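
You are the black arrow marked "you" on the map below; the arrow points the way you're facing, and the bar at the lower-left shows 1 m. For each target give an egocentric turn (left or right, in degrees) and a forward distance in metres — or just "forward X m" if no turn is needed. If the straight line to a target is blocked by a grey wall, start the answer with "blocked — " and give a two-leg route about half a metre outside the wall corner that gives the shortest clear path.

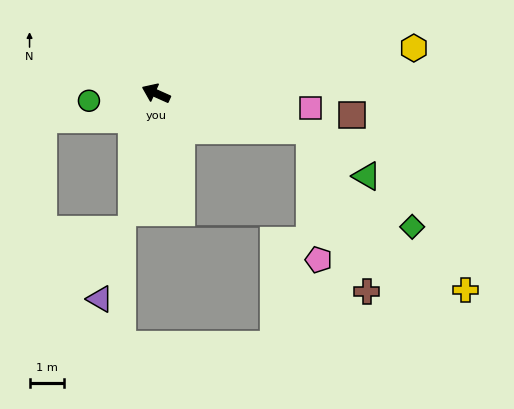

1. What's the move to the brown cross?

blocked — turn right 169°, forward 4.6 m, then turn right 58°, forward 5.0 m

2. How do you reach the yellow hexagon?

turn right 146°, forward 7.7 m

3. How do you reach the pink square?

turn right 161°, forward 4.5 m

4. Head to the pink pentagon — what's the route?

blocked — turn right 169°, forward 4.6 m, then turn right 73°, forward 3.8 m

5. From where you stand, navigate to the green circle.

turn left 30°, forward 2.0 m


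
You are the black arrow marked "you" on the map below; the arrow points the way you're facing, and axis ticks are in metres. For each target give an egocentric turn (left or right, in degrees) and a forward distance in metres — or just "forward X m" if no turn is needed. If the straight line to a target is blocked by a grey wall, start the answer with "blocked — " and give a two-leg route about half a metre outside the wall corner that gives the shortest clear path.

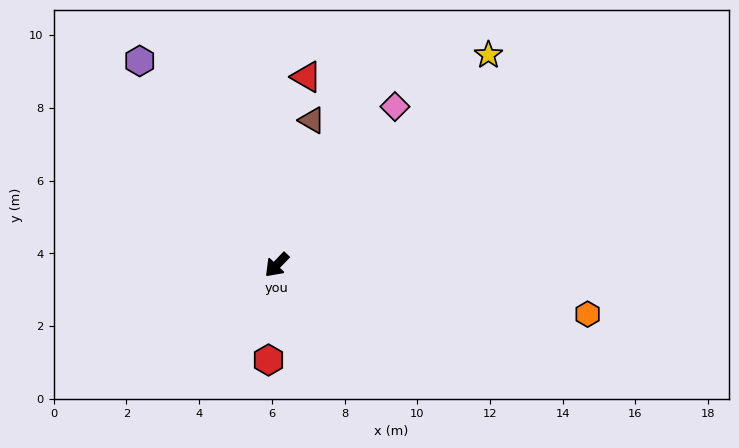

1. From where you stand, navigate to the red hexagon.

turn left 39°, forward 2.6 m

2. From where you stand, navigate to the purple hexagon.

turn right 102°, forward 6.8 m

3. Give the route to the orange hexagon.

turn left 125°, forward 8.7 m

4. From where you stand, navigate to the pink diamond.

turn right 173°, forward 5.4 m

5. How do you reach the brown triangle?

turn right 150°, forward 4.1 m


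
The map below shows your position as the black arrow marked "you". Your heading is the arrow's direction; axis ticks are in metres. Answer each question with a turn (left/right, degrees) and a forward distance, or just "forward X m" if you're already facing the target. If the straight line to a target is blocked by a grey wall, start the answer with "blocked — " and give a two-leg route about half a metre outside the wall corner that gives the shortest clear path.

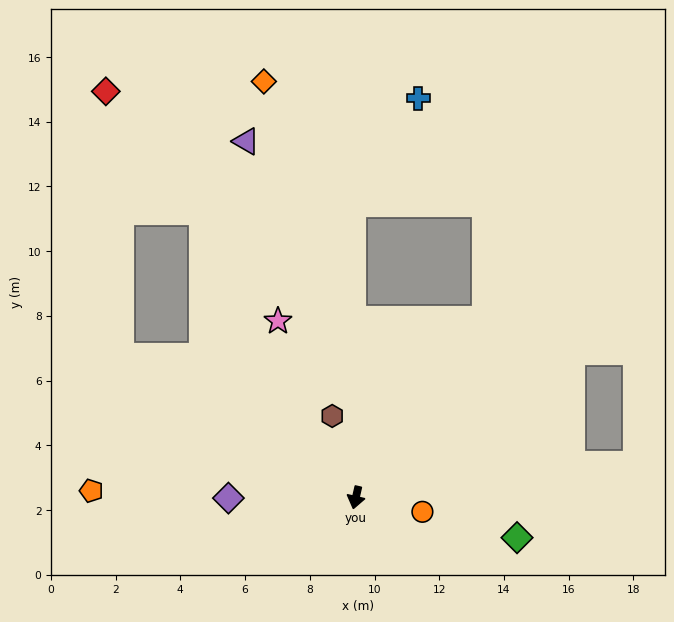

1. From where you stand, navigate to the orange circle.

turn left 91°, forward 2.1 m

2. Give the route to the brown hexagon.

turn right 151°, forward 2.6 m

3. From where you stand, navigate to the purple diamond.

turn right 77°, forward 3.9 m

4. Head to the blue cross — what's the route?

blocked — turn right 167°, forward 9.1 m, then turn right 32°, forward 3.8 m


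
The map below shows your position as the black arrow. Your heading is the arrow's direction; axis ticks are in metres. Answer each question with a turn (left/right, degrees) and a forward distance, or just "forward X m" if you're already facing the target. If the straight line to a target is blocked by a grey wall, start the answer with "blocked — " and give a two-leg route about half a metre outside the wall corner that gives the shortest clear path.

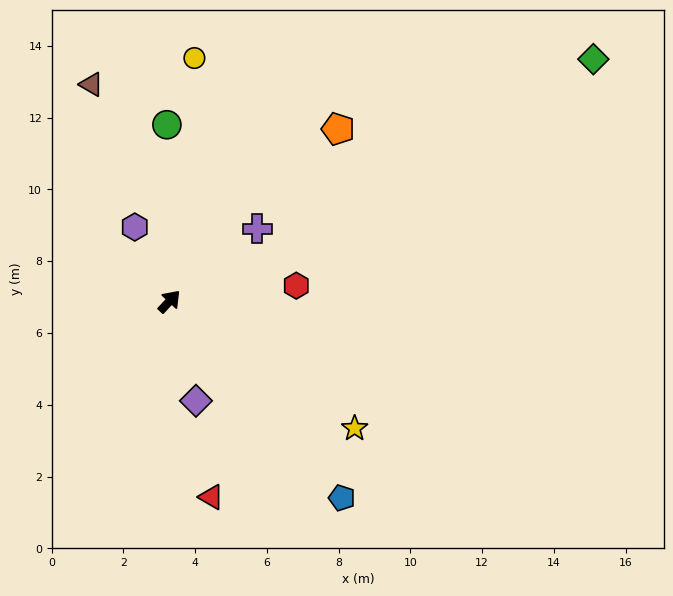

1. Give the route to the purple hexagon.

turn left 68°, forward 2.3 m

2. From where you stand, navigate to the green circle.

turn left 44°, forward 4.9 m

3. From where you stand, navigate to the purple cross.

turn right 7°, forward 3.2 m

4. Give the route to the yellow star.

turn right 81°, forward 6.3 m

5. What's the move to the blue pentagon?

turn right 96°, forward 7.3 m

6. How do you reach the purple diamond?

turn right 122°, forward 2.9 m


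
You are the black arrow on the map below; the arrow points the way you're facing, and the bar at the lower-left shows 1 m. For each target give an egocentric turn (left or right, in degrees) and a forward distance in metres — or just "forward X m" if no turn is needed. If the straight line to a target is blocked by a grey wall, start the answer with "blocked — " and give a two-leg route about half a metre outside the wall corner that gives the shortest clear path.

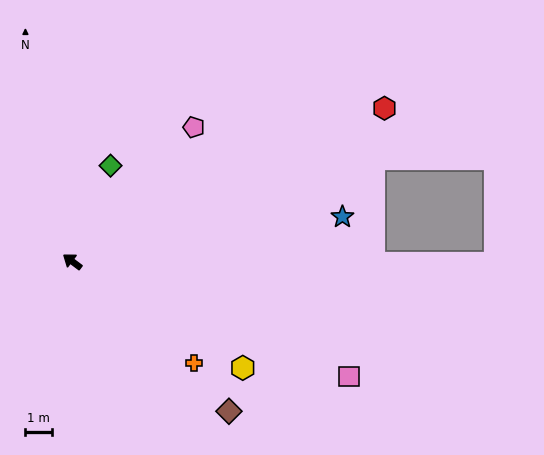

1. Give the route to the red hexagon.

turn right 117°, forward 13.1 m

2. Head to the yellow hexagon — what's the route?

turn right 175°, forward 7.6 m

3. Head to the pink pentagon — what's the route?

turn right 95°, forward 6.8 m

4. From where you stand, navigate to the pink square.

turn right 166°, forward 11.3 m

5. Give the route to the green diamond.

turn right 75°, forward 3.9 m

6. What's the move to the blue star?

turn right 134°, forward 10.3 m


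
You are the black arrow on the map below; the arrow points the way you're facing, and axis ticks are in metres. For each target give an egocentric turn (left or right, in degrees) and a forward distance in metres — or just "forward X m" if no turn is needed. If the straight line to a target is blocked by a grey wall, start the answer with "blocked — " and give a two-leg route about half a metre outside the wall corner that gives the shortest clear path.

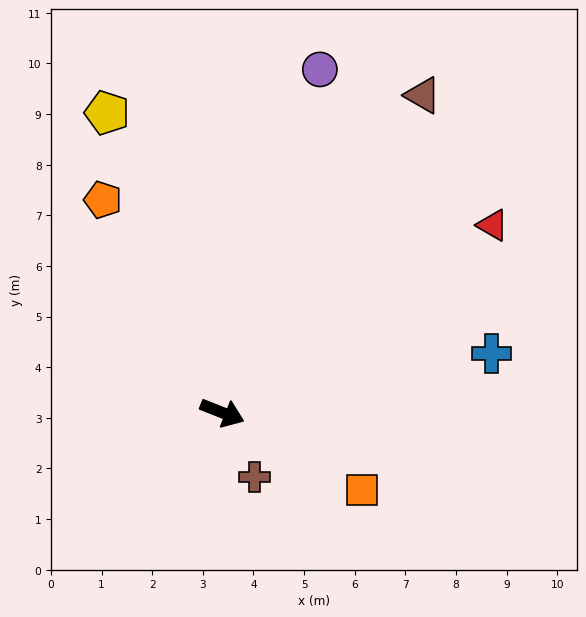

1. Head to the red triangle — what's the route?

turn left 56°, forward 6.5 m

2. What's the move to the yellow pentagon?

turn left 133°, forward 6.3 m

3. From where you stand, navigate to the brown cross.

turn right 42°, forward 1.4 m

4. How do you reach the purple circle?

turn left 96°, forward 7.0 m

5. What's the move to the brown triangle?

turn left 79°, forward 7.4 m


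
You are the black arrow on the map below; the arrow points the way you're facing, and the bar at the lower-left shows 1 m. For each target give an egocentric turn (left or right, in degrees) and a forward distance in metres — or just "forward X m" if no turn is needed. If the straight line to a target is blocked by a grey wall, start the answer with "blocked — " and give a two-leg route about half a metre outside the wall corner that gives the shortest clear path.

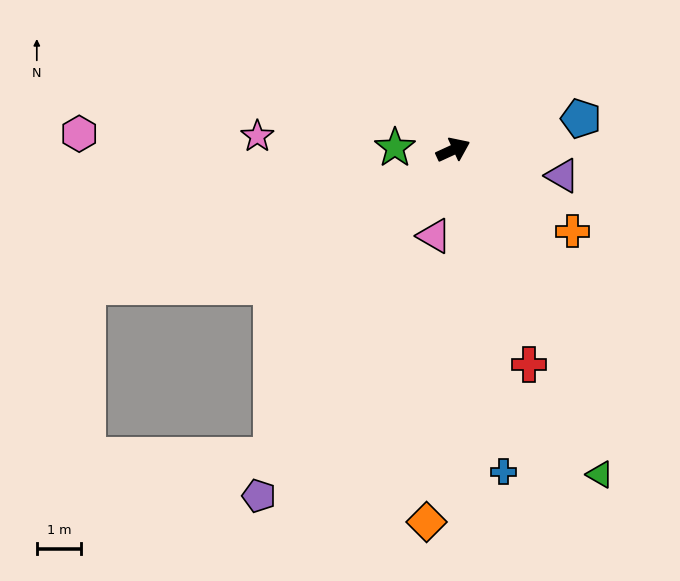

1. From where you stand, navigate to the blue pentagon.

turn right 11°, forward 3.0 m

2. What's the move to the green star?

turn left 153°, forward 1.3 m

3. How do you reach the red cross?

turn right 95°, forward 5.1 m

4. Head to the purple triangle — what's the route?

turn right 38°, forward 2.5 m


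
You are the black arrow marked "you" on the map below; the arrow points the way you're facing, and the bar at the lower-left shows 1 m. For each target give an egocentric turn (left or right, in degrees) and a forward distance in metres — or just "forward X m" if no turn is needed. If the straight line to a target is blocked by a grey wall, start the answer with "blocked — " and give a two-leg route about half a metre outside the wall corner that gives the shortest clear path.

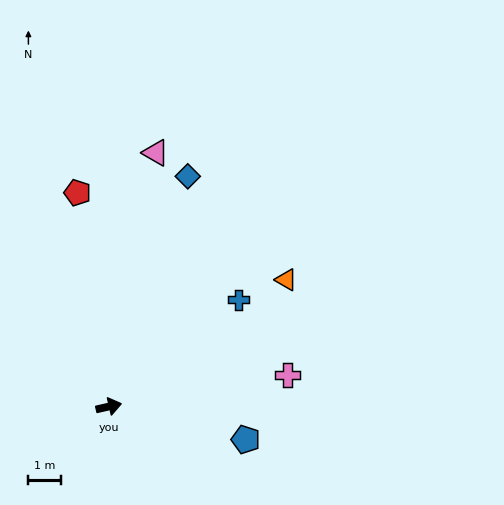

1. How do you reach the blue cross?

turn left 27°, forward 5.2 m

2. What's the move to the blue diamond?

turn left 58°, forward 7.5 m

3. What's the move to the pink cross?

turn right 3°, forward 5.6 m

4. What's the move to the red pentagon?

turn left 85°, forward 6.7 m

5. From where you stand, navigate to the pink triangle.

turn left 67°, forward 8.0 m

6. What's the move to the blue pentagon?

turn right 26°, forward 4.3 m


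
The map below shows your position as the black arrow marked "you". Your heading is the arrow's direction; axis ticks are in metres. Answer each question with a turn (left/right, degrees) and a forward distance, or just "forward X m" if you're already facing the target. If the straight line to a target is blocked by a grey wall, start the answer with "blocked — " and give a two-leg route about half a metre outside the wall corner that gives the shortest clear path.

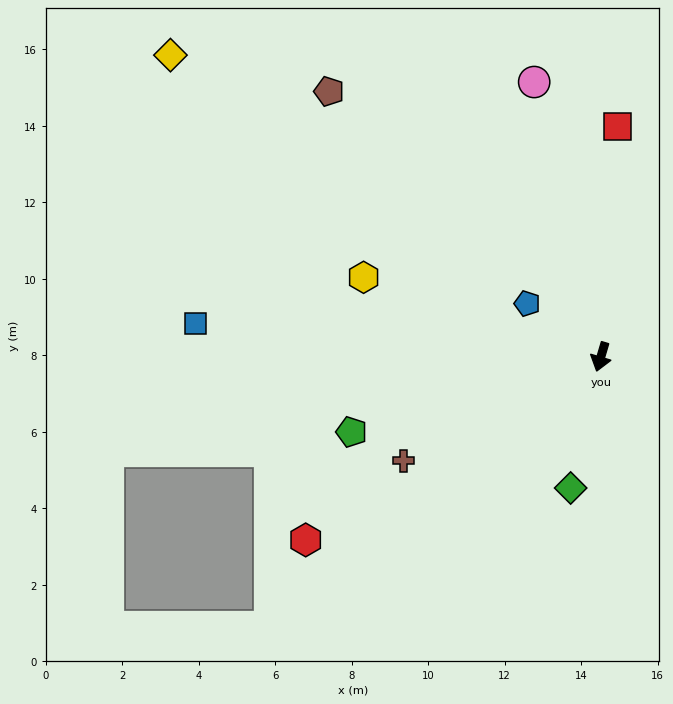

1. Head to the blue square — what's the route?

turn right 78°, forward 10.6 m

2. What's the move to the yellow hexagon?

turn right 92°, forward 6.5 m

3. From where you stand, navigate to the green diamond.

turn left 3°, forward 3.5 m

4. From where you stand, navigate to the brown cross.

turn right 46°, forward 5.8 m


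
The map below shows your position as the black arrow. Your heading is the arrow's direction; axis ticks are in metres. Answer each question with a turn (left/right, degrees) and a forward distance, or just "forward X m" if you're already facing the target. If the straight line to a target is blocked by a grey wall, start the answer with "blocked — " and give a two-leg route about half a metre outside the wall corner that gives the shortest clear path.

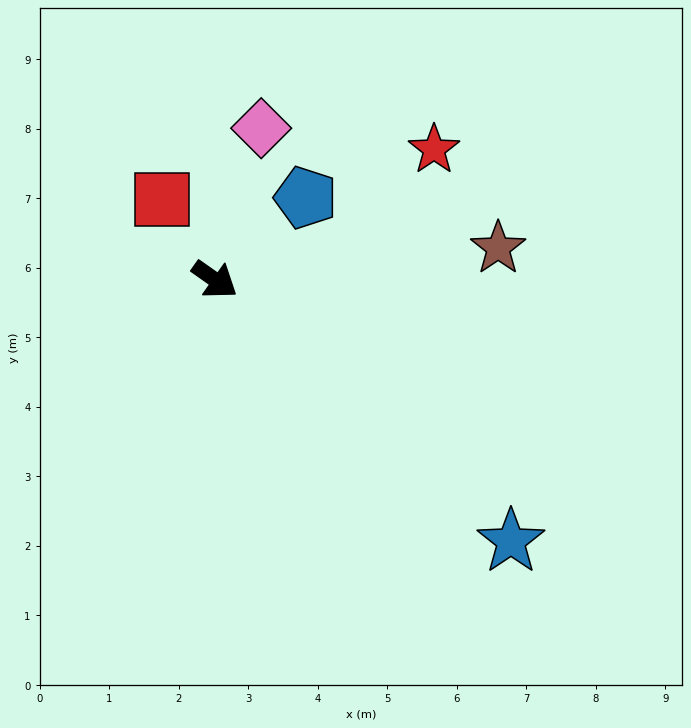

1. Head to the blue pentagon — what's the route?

turn left 77°, forward 1.8 m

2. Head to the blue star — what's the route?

turn right 6°, forward 5.7 m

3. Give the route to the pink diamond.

turn left 108°, forward 2.3 m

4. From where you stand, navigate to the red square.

turn left 158°, forward 1.4 m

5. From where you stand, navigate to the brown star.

turn left 42°, forward 4.1 m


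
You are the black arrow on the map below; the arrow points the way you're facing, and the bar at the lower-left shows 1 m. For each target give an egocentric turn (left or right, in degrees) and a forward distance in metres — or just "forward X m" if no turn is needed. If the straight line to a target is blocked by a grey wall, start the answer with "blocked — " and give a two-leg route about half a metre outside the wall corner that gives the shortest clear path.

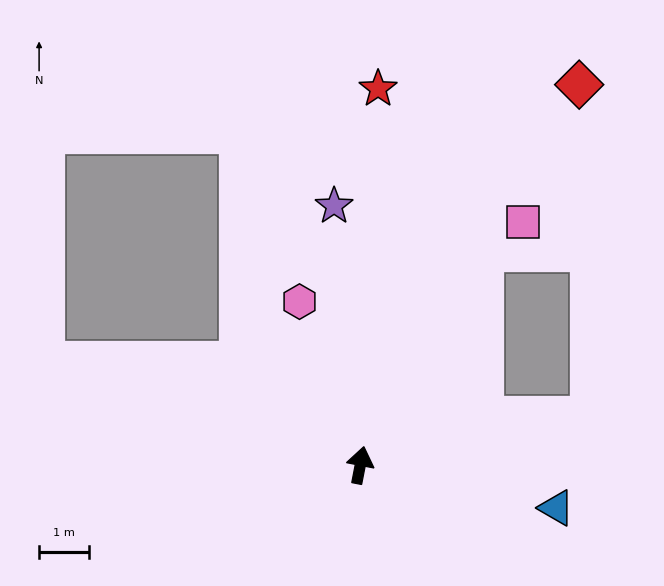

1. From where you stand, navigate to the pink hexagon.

turn left 31°, forward 3.5 m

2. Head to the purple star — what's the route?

turn left 17°, forward 5.2 m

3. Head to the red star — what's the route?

turn left 8°, forward 7.5 m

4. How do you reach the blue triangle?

turn right 91°, forward 4.0 m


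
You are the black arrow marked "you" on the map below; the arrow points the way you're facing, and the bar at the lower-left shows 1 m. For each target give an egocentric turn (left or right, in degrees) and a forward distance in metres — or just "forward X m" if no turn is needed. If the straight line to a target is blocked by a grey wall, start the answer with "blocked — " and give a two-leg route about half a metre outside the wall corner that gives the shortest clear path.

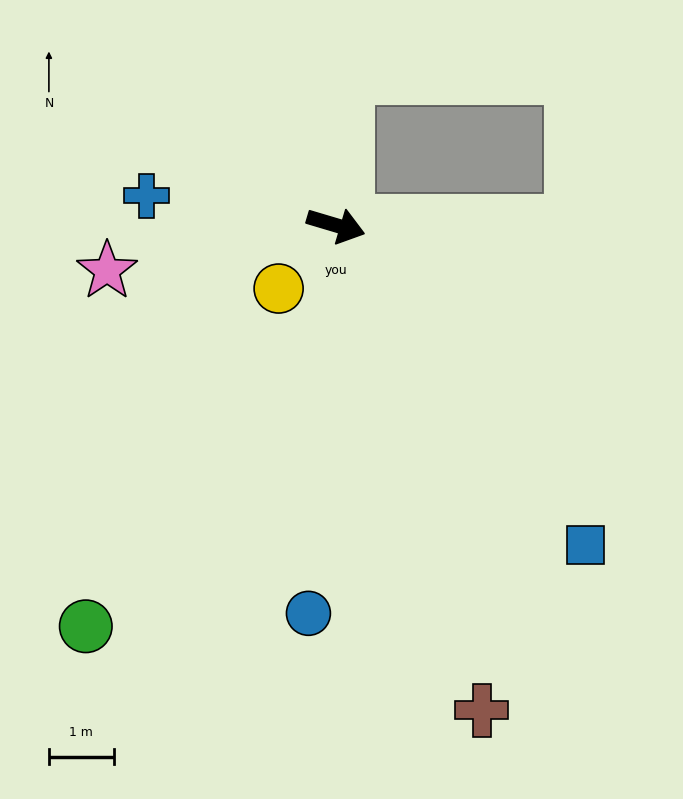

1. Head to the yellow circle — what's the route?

turn right 116°, forward 1.3 m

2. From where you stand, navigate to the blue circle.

turn right 77°, forward 6.0 m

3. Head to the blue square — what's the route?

turn right 35°, forward 6.3 m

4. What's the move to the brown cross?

turn right 57°, forward 7.8 m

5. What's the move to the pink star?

turn right 152°, forward 3.6 m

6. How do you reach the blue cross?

turn right 172°, forward 3.0 m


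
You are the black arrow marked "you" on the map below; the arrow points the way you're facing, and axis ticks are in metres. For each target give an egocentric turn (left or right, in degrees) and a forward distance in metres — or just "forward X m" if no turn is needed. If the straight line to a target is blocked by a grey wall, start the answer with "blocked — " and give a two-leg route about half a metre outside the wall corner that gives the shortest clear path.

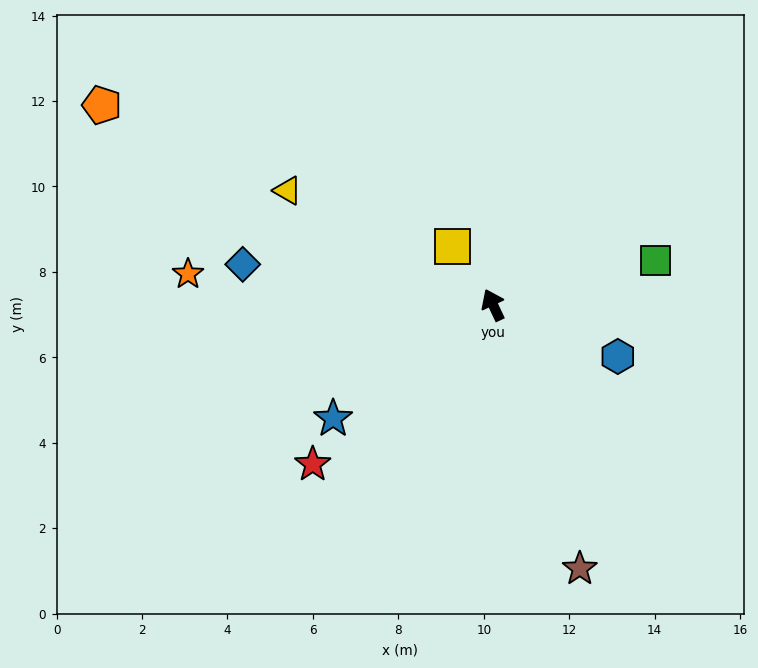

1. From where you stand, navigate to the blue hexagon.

turn right 138°, forward 3.2 m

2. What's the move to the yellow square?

turn left 10°, forward 1.7 m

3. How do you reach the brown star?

turn left 173°, forward 6.5 m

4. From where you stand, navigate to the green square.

turn right 100°, forward 3.9 m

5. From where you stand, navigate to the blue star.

turn left 100°, forward 4.6 m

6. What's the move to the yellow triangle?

turn left 36°, forward 5.5 m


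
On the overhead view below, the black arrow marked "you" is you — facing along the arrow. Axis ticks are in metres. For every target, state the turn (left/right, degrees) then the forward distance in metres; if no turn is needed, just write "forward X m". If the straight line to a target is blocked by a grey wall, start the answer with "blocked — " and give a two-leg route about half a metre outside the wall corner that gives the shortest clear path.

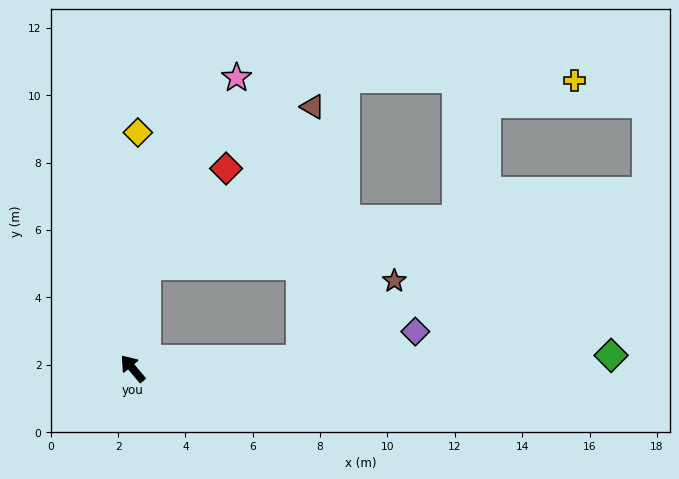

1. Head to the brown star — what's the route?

blocked — turn right 127°, forward 5.0 m, then turn left 37°, forward 3.6 m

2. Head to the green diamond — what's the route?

turn right 128°, forward 14.2 m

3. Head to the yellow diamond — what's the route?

turn right 41°, forward 7.0 m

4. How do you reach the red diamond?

blocked — turn right 48°, forward 3.1 m, then turn right 31°, forward 3.7 m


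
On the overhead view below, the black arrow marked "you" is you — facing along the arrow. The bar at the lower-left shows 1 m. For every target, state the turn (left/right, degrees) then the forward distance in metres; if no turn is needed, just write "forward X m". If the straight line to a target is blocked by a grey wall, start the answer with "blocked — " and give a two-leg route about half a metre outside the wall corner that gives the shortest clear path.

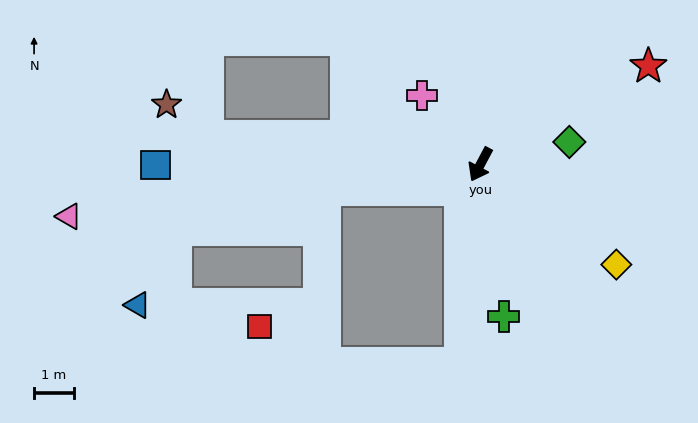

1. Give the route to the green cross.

turn left 37°, forward 3.9 m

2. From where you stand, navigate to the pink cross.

turn right 112°, forward 2.3 m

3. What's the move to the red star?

turn left 148°, forward 4.9 m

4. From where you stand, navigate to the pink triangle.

turn right 55°, forward 10.5 m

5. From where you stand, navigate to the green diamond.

turn left 132°, forward 2.3 m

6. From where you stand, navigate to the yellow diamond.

turn left 82°, forward 4.3 m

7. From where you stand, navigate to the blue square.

turn right 62°, forward 8.2 m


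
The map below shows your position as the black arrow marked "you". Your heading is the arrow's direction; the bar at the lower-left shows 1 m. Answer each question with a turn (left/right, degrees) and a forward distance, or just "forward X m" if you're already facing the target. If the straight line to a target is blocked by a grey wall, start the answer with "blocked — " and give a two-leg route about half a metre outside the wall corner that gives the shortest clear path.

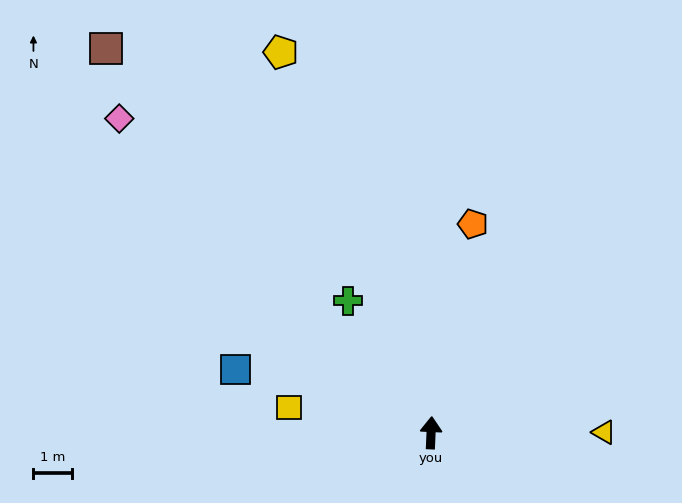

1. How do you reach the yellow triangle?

turn right 87°, forward 4.5 m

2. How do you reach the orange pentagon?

turn right 9°, forward 5.6 m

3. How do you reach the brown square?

turn left 43°, forward 13.2 m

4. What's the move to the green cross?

turn left 35°, forward 4.1 m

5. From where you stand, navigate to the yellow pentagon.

turn left 24°, forward 10.7 m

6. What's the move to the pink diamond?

turn left 47°, forward 11.6 m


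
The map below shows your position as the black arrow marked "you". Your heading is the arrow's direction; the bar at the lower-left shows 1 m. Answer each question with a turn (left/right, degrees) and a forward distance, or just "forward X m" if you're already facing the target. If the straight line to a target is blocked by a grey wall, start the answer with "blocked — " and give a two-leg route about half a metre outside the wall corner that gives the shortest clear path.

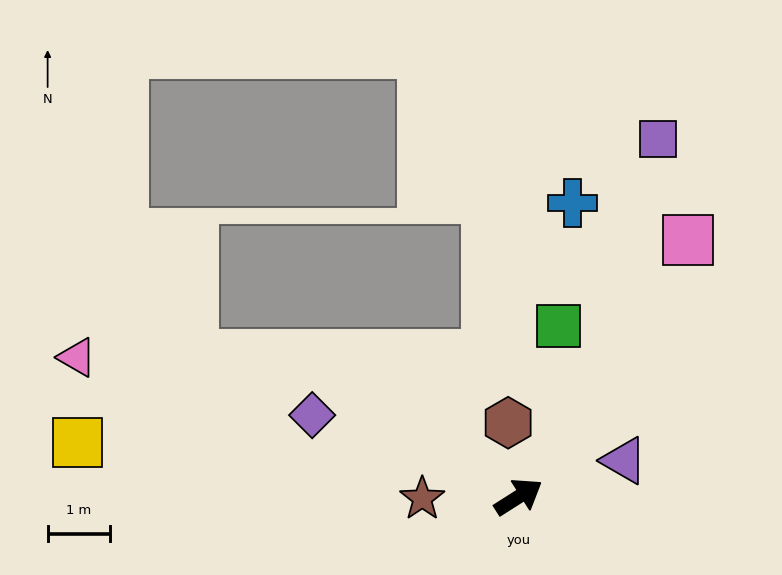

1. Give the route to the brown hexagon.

turn left 66°, forward 1.2 m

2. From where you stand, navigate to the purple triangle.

turn right 14°, forward 1.8 m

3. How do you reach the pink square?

turn left 24°, forward 5.0 m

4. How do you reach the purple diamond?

turn left 126°, forward 3.6 m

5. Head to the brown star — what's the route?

turn left 149°, forward 1.6 m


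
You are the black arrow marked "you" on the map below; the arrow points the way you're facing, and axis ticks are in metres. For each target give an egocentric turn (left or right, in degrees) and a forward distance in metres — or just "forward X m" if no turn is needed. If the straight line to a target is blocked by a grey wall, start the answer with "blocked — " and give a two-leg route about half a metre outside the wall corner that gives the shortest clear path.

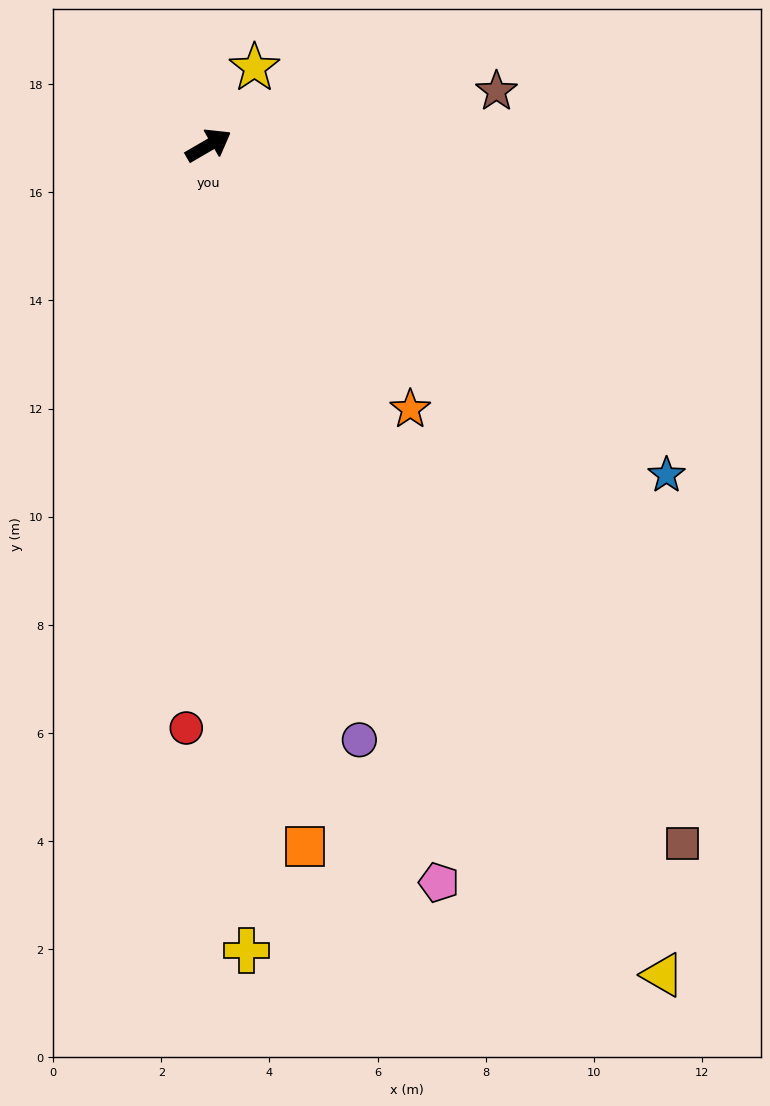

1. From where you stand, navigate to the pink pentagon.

turn right 103°, forward 14.3 m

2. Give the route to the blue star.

turn right 66°, forward 10.4 m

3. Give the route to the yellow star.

turn left 29°, forward 1.7 m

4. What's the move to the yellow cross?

turn right 118°, forward 14.9 m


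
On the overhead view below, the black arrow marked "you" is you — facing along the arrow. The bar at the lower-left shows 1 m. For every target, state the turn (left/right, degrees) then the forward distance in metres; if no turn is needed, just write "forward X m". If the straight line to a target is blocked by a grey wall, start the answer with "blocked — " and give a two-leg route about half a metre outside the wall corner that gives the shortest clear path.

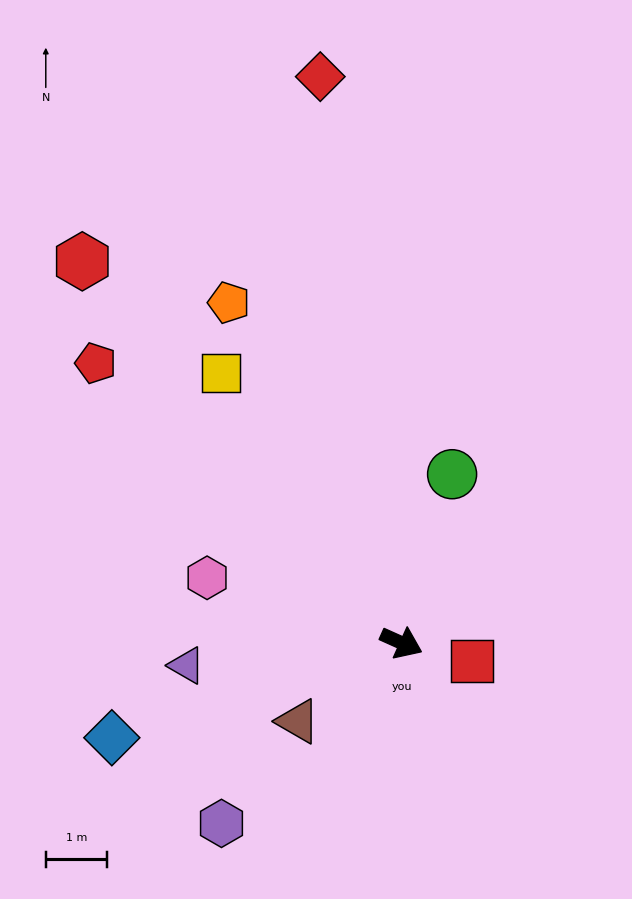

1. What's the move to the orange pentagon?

turn left 141°, forward 6.2 m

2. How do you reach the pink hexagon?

turn right 174°, forward 3.3 m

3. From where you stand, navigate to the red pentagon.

turn left 162°, forward 6.7 m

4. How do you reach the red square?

turn left 10°, forward 1.2 m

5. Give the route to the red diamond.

turn left 122°, forward 9.3 m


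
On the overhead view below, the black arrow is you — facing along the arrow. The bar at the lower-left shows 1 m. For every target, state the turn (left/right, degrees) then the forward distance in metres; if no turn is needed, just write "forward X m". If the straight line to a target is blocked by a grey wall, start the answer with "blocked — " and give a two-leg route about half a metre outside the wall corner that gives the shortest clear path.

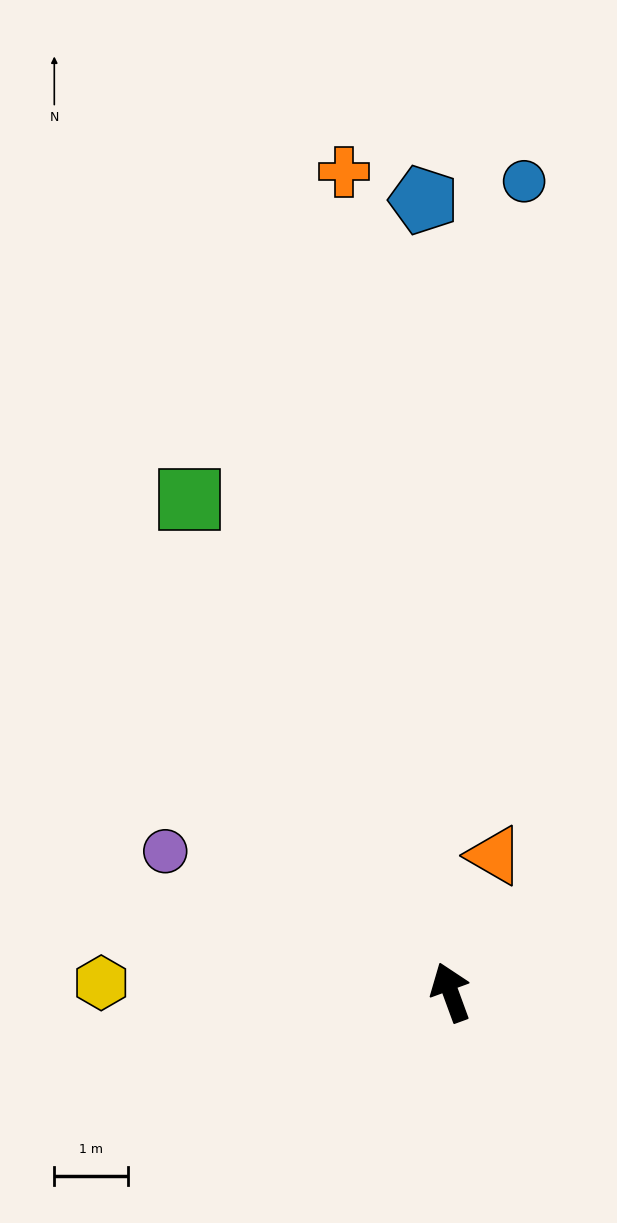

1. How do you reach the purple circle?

turn left 44°, forward 4.3 m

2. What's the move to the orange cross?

turn right 13°, forward 11.2 m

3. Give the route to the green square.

turn left 8°, forward 7.5 m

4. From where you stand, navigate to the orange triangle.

turn right 38°, forward 1.9 m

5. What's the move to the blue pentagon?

turn right 18°, forward 10.7 m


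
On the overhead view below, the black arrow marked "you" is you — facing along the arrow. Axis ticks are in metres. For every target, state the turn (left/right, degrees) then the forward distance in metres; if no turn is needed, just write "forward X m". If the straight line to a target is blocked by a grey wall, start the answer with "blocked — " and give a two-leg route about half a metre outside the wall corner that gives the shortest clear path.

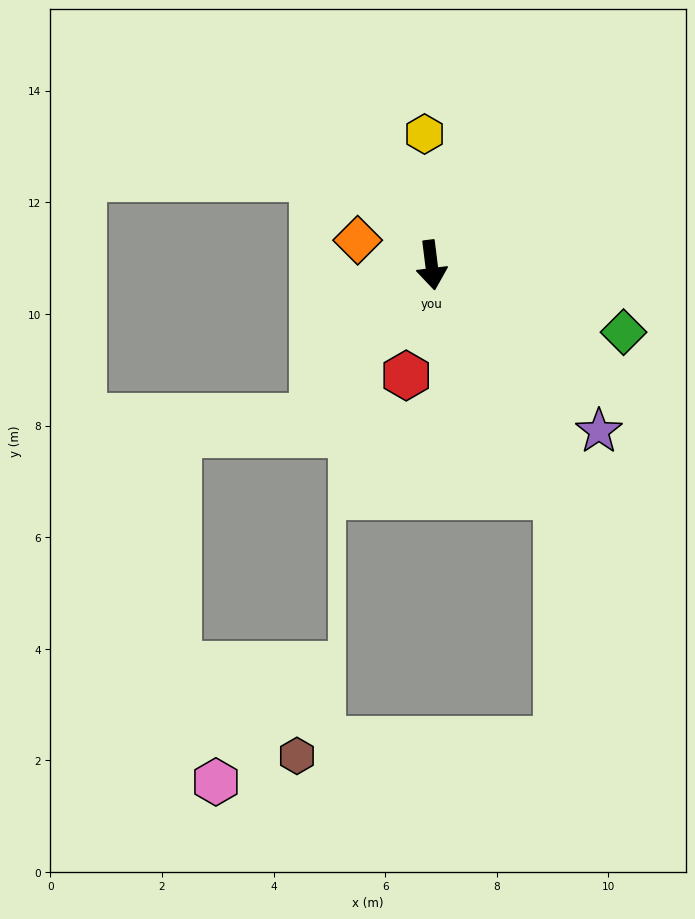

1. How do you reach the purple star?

turn left 38°, forward 4.2 m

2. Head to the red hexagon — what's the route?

turn right 20°, forward 2.0 m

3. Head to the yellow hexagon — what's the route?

turn left 176°, forward 2.4 m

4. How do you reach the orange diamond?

turn right 116°, forward 1.4 m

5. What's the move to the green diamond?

turn left 64°, forward 3.6 m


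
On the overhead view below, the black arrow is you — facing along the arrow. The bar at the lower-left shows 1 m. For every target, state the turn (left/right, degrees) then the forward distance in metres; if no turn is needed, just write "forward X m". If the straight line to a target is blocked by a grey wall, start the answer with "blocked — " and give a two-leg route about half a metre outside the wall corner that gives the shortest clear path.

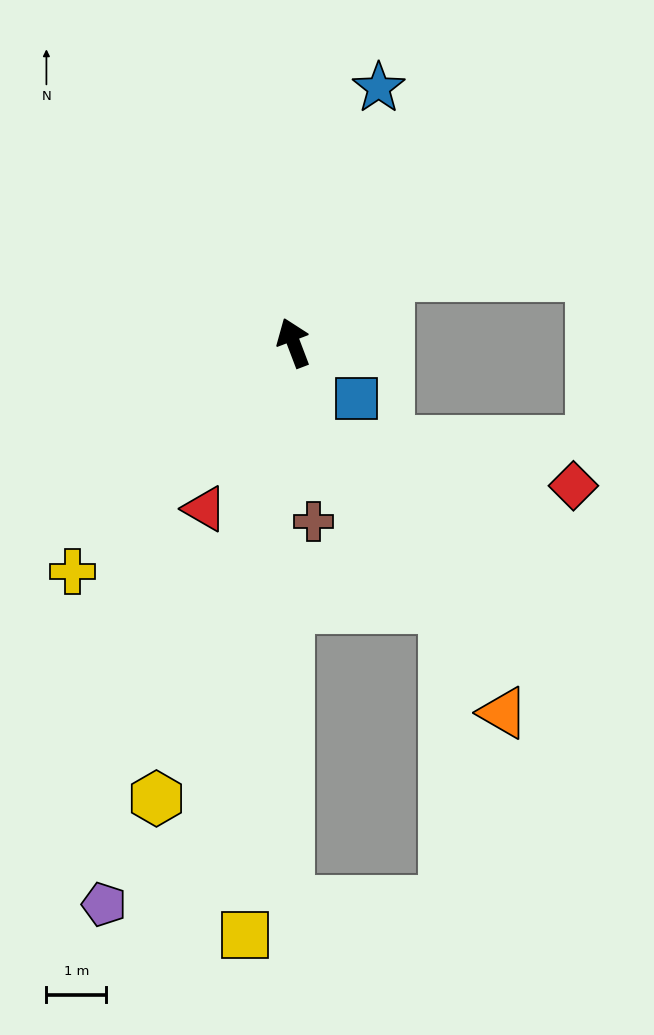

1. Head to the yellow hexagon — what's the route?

turn left 142°, forward 7.9 m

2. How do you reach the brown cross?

turn left 165°, forward 3.0 m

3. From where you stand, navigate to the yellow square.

turn left 154°, forward 9.9 m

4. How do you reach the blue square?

turn right 153°, forward 1.4 m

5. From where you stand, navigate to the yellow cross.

turn left 115°, forward 5.3 m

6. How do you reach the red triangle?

turn left 131°, forward 3.1 m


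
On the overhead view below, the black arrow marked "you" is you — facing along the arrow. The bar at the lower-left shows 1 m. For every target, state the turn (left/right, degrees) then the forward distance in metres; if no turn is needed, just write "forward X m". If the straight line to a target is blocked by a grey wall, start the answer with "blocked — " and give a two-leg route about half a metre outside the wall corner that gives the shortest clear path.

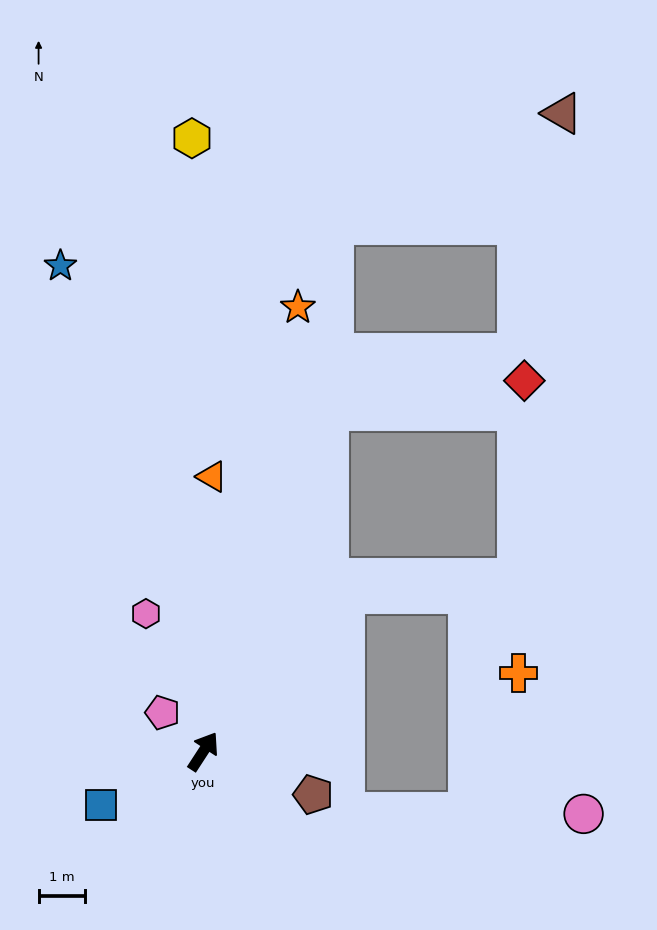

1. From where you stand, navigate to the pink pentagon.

turn left 79°, forward 1.2 m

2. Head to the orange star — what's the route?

turn left 21°, forward 9.7 m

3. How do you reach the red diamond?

blocked — turn left 13°, forward 7.8 m, then turn right 61°, forward 4.2 m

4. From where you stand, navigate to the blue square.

turn left 151°, forward 2.5 m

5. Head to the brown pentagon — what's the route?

turn right 78°, forward 2.5 m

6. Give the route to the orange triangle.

turn left 31°, forward 5.9 m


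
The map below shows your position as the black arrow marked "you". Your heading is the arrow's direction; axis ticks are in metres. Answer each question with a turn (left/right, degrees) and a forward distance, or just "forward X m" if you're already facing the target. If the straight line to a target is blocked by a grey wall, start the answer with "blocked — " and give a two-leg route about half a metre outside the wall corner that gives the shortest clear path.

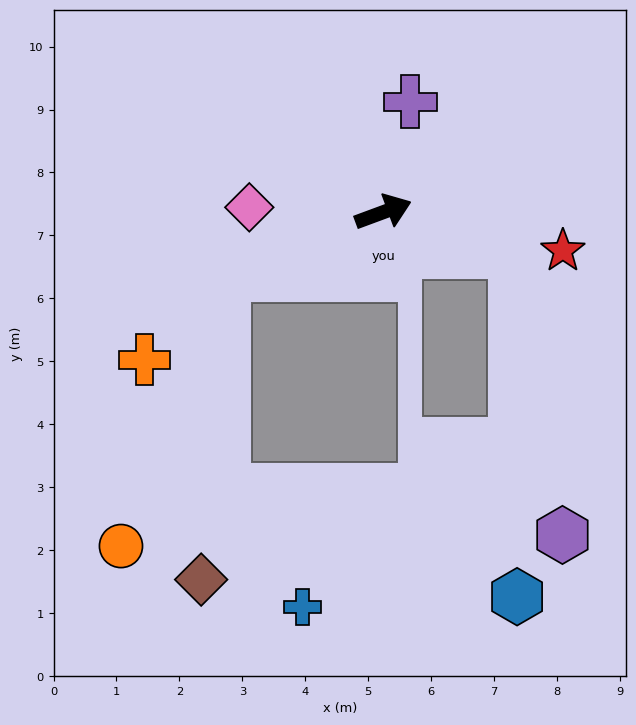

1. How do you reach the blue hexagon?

blocked — turn right 37°, forward 2.2 m, then turn right 73°, forward 5.5 m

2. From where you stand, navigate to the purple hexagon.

blocked — turn right 37°, forward 2.2 m, then turn right 64°, forward 4.6 m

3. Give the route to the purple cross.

turn left 56°, forward 1.8 m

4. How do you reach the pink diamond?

turn left 158°, forward 2.1 m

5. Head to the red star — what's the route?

turn right 32°, forward 2.9 m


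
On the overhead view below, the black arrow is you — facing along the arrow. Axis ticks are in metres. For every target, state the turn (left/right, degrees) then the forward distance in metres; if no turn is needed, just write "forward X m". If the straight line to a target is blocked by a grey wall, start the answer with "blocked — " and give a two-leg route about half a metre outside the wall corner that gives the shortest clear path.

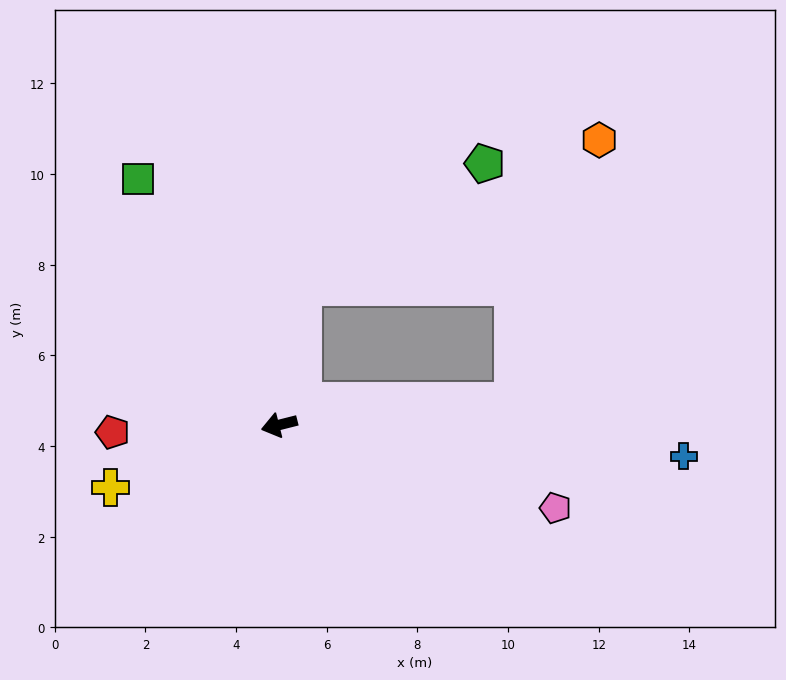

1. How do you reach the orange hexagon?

blocked — turn right 114°, forward 3.1 m, then turn right 54°, forward 7.3 m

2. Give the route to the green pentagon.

blocked — turn right 114°, forward 3.1 m, then turn right 46°, forward 4.9 m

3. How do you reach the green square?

turn right 74°, forward 6.3 m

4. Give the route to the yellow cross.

turn left 6°, forward 4.0 m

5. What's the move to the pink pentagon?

turn left 149°, forward 6.4 m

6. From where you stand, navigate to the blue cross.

turn left 161°, forward 8.9 m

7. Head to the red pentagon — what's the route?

turn right 12°, forward 3.7 m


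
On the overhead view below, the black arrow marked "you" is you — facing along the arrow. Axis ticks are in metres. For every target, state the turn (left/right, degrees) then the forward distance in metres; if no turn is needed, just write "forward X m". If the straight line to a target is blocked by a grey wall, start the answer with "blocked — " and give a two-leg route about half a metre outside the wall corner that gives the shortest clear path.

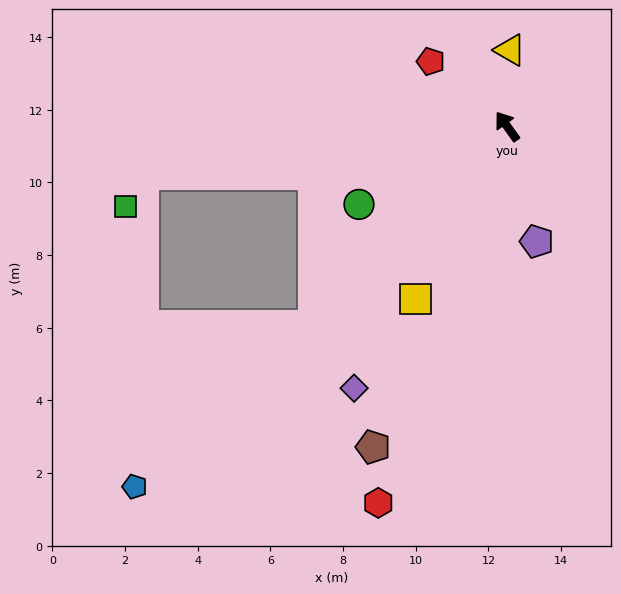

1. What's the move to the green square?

blocked — turn left 62°, forward 10.1 m, then turn left 53°, forward 1.0 m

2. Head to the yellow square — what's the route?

turn left 116°, forward 5.4 m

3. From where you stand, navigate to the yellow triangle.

turn right 38°, forward 2.1 m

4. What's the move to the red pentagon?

turn left 14°, forward 2.8 m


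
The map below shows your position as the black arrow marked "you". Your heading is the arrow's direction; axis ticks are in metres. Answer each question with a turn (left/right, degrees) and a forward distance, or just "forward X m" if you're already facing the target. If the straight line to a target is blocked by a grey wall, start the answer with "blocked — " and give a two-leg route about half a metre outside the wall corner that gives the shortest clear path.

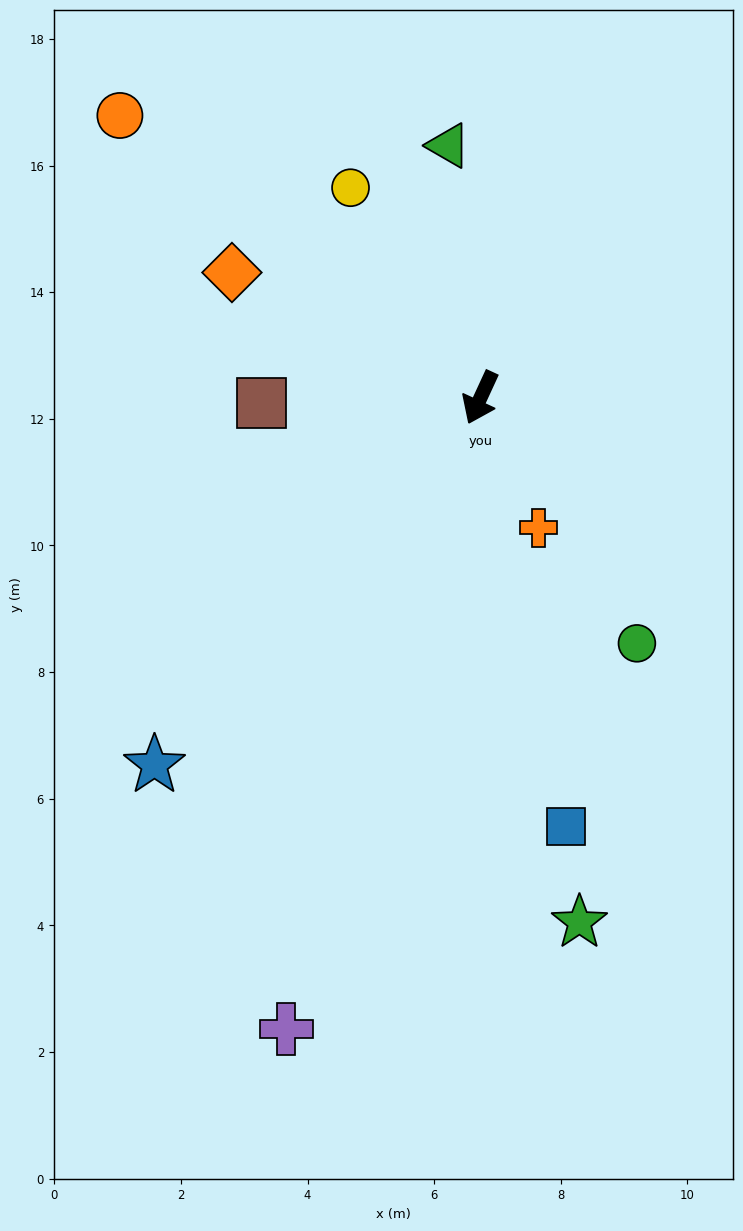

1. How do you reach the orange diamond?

turn right 92°, forward 4.4 m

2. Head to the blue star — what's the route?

turn right 17°, forward 7.8 m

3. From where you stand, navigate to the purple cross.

turn left 8°, forward 10.4 m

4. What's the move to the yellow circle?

turn right 124°, forward 3.9 m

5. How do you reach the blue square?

turn left 36°, forward 6.9 m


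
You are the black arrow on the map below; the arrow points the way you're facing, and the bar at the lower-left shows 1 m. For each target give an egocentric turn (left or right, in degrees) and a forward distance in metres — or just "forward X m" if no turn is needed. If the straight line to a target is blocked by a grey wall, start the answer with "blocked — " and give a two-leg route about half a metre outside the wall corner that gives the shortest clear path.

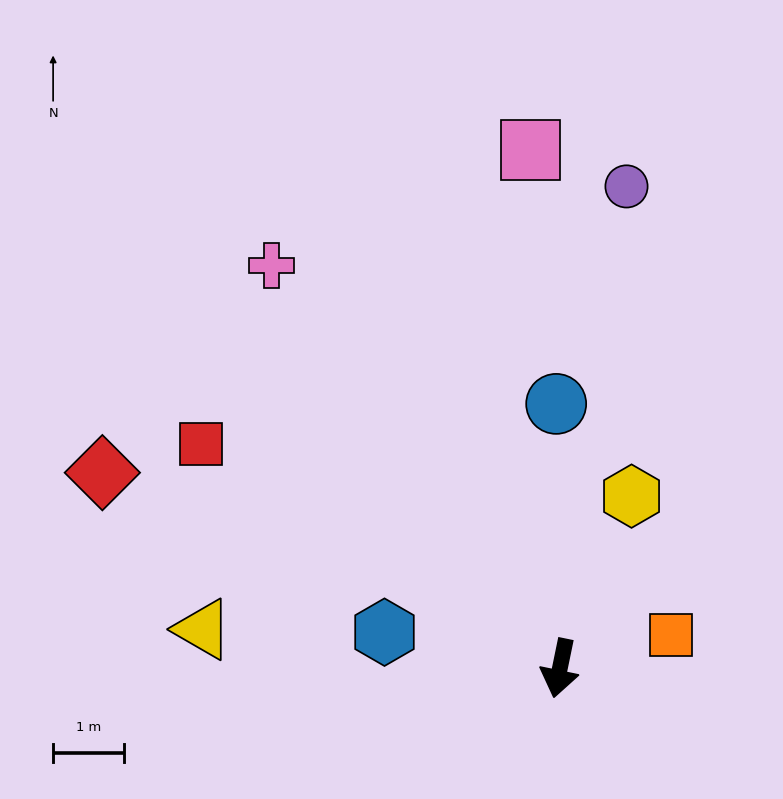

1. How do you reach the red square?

turn right 110°, forward 5.9 m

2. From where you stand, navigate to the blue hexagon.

turn right 90°, forward 2.5 m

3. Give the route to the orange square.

turn left 118°, forward 1.6 m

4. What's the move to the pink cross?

turn right 133°, forward 7.0 m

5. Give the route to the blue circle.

turn right 168°, forward 3.7 m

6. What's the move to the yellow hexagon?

turn left 169°, forward 2.6 m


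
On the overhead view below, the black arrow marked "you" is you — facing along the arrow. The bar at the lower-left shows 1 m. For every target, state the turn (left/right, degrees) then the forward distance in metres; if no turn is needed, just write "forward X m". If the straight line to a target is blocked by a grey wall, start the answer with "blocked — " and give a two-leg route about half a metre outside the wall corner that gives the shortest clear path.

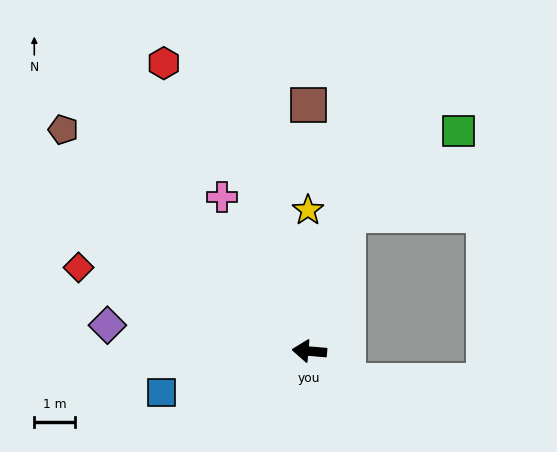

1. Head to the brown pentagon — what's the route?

turn right 37°, forward 8.1 m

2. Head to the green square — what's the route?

blocked — turn right 101°, forward 3.5 m, then turn right 36°, forward 3.4 m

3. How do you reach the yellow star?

turn right 84°, forward 3.5 m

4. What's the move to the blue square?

turn left 21°, forward 3.8 m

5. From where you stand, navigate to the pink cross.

turn right 55°, forward 4.3 m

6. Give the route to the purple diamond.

turn right 2°, forward 5.0 m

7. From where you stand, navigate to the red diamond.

turn right 15°, forward 6.0 m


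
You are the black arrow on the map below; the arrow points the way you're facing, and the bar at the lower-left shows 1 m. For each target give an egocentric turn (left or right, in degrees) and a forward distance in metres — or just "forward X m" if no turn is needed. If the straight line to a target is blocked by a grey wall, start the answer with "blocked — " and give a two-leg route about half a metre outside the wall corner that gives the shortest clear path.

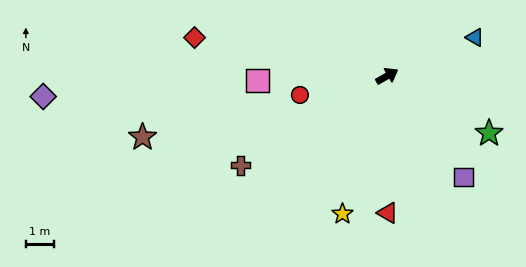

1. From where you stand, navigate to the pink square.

turn left 152°, forward 4.6 m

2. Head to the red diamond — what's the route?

turn left 139°, forward 6.9 m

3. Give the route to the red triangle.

turn right 120°, forward 4.8 m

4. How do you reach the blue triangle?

turn right 6°, forward 3.4 m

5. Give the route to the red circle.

turn left 162°, forward 3.1 m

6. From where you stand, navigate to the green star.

turn right 59°, forward 4.1 m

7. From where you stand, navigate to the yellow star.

turn right 138°, forward 5.1 m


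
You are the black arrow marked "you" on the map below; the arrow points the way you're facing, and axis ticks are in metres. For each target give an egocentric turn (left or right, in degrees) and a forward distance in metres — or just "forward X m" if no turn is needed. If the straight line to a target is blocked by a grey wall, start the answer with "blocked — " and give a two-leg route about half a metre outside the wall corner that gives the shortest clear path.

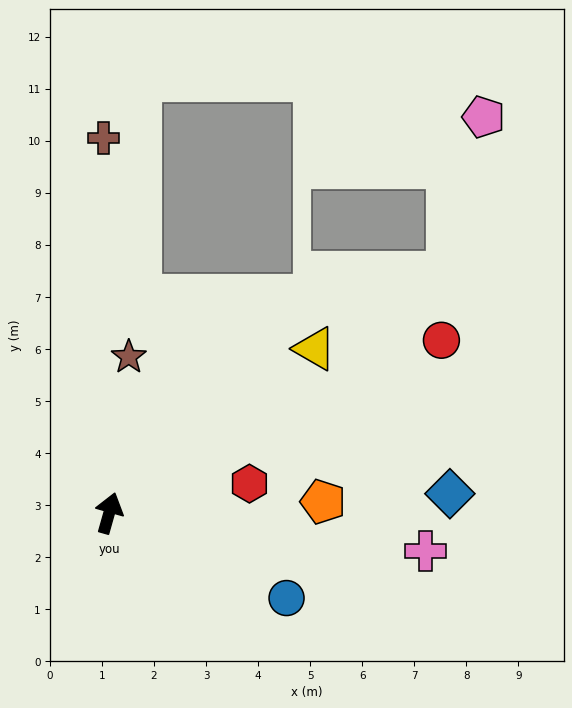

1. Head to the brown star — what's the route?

turn left 9°, forward 3.0 m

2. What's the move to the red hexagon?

turn right 62°, forward 2.8 m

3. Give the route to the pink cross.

turn right 81°, forward 6.1 m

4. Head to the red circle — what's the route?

turn right 47°, forward 7.2 m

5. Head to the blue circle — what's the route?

turn right 100°, forward 3.8 m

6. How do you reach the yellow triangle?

turn right 36°, forward 5.1 m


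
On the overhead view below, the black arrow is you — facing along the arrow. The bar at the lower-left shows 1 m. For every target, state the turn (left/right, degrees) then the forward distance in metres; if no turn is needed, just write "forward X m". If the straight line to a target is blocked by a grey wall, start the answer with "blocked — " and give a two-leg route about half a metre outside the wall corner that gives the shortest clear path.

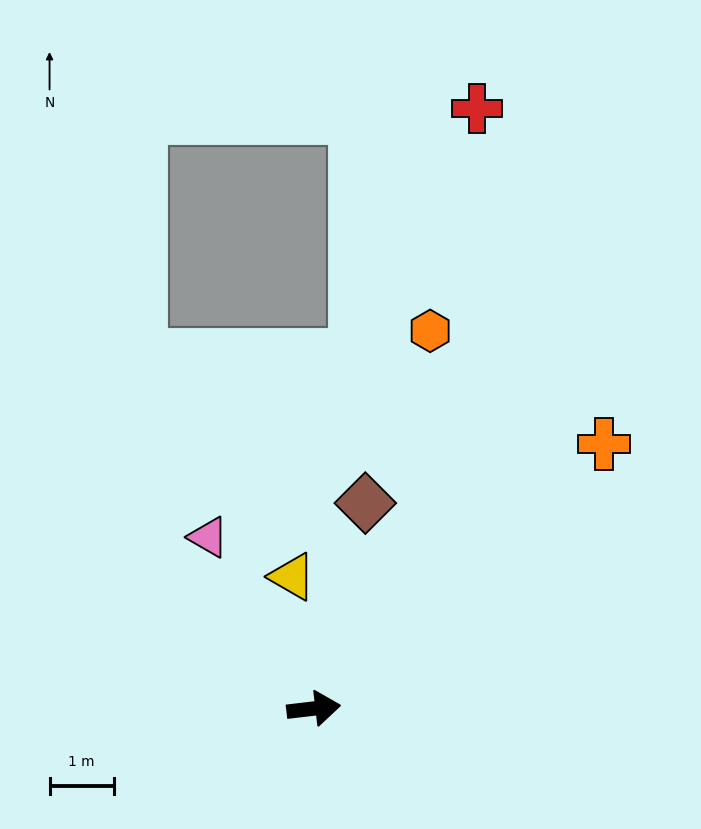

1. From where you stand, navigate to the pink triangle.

turn left 115°, forward 3.1 m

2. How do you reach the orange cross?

turn left 36°, forward 6.1 m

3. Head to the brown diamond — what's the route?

turn left 69°, forward 3.3 m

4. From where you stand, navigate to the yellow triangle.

turn left 93°, forward 2.1 m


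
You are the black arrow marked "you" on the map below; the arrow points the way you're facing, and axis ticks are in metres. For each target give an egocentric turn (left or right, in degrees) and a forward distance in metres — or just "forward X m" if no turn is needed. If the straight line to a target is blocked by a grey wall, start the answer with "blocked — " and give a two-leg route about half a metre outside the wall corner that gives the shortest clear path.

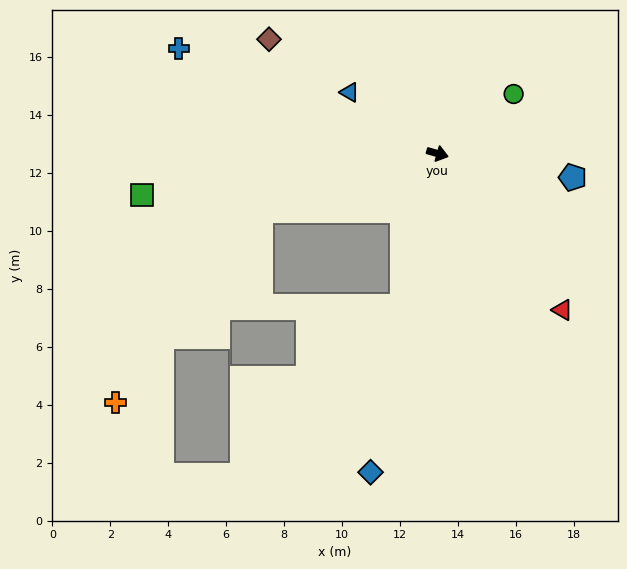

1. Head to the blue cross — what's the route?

turn left 174°, forward 9.6 m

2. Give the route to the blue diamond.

turn right 86°, forward 11.2 m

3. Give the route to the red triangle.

turn right 35°, forward 6.9 m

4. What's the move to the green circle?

turn left 54°, forward 3.3 m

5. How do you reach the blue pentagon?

turn left 6°, forward 4.7 m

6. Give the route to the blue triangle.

turn left 161°, forward 3.7 m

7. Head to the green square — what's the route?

turn right 156°, forward 10.3 m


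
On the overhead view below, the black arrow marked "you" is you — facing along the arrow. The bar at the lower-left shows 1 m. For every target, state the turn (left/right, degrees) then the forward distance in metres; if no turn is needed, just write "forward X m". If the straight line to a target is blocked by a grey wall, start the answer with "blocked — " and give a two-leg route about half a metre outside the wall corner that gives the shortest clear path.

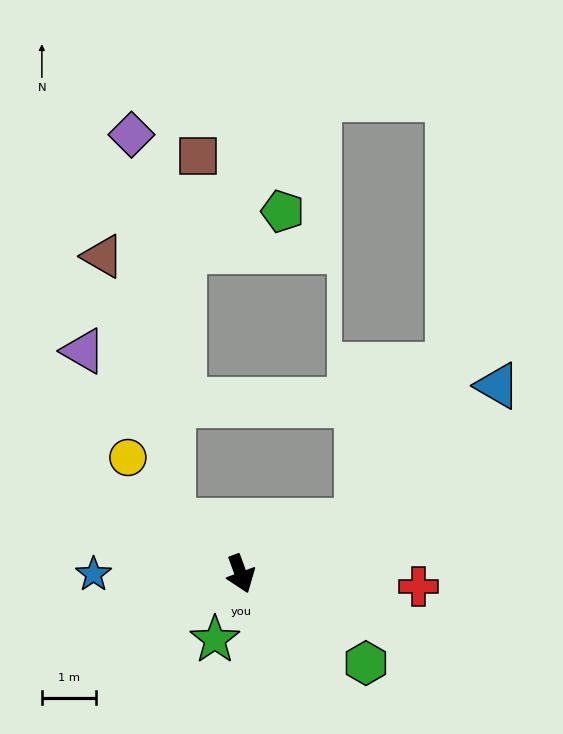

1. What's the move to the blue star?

turn right 110°, forward 2.7 m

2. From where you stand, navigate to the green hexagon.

turn left 34°, forward 2.8 m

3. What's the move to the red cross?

turn left 66°, forward 3.3 m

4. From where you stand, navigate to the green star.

turn right 42°, forward 1.3 m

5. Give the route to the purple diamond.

blocked — turn right 148°, forward 1.6 m, then turn right 46°, forward 7.1 m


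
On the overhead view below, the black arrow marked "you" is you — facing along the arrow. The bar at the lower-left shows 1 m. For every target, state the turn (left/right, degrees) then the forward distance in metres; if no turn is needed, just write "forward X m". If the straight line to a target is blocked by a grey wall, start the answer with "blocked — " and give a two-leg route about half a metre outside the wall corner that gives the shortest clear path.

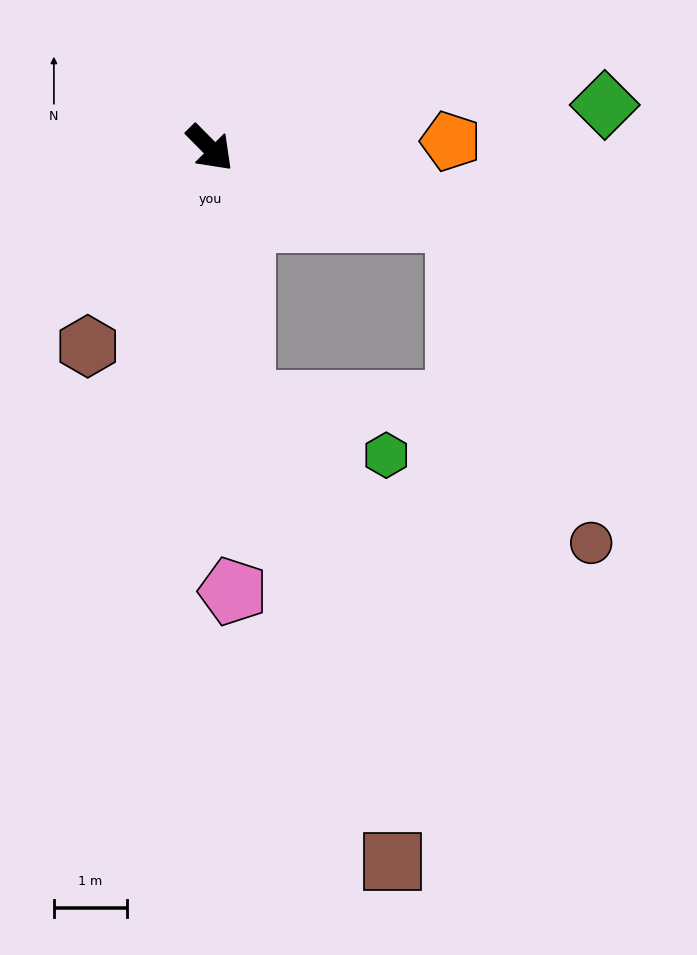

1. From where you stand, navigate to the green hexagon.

blocked — turn right 37°, forward 3.5 m, then turn left 62°, forward 2.1 m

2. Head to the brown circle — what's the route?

blocked — turn left 29°, forward 3.5 m, then turn right 51°, forward 4.8 m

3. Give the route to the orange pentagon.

turn left 47°, forward 3.3 m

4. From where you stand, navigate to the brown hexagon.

turn right 76°, forward 3.2 m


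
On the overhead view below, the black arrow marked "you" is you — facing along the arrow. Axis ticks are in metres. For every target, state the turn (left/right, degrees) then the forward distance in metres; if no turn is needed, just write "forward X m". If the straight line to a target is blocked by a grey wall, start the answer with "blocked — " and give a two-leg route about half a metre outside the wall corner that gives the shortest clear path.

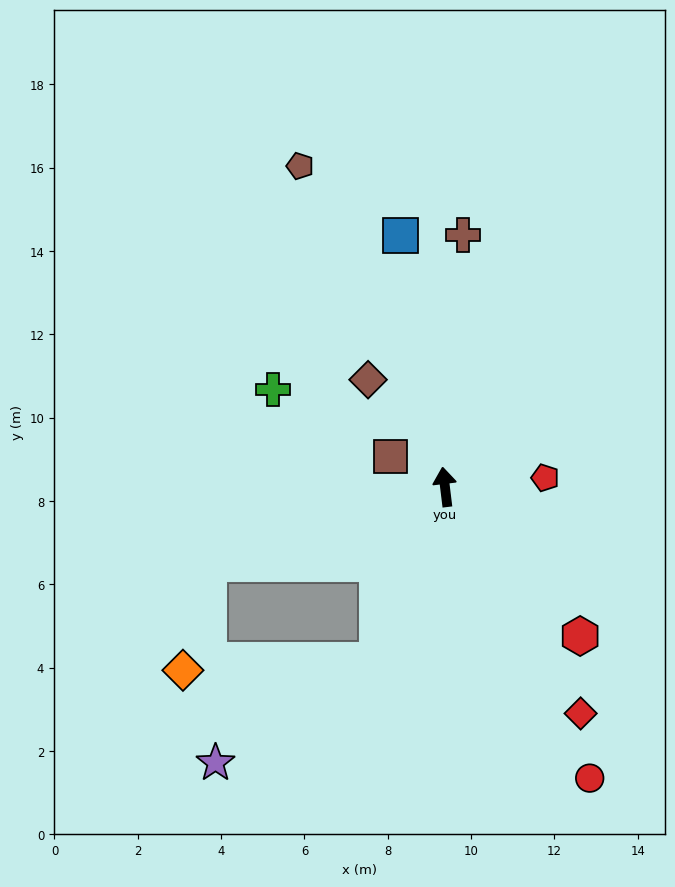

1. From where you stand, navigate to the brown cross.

turn right 11°, forward 6.1 m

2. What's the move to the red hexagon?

turn right 145°, forward 4.8 m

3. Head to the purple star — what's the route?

blocked — turn left 152°, forward 4.5 m, then turn right 36°, forward 4.6 m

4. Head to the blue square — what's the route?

turn left 3°, forward 6.1 m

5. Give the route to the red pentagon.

turn right 92°, forward 2.4 m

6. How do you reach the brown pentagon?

turn left 17°, forward 8.4 m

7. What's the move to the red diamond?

turn right 156°, forward 6.3 m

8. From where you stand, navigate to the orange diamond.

blocked — turn left 101°, forward 6.0 m, then turn left 58°, forward 2.6 m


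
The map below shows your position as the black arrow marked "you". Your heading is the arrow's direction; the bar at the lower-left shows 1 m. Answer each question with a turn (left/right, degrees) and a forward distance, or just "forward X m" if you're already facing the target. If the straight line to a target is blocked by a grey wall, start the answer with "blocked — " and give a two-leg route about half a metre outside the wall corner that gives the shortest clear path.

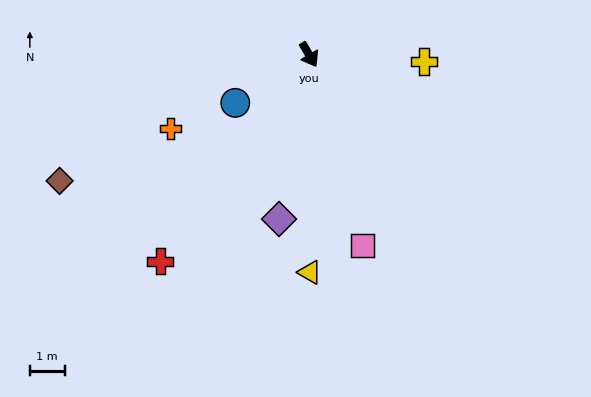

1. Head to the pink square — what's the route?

turn right 15°, forward 5.7 m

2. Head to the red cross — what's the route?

turn right 66°, forward 7.3 m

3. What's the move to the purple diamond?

turn right 41°, forward 4.8 m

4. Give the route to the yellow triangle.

turn right 30°, forward 6.3 m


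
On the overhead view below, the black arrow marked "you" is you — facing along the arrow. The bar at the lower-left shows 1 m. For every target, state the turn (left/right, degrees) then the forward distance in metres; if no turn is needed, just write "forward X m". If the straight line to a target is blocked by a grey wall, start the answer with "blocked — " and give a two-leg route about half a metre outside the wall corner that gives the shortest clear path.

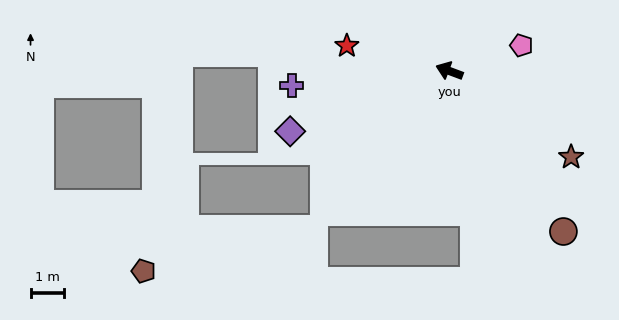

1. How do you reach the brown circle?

turn left 146°, forward 5.8 m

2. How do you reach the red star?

turn left 7°, forward 3.1 m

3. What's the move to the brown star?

turn left 165°, forward 4.4 m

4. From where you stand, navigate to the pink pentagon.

turn right 140°, forward 2.3 m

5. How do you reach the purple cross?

turn left 26°, forward 4.7 m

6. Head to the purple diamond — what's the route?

turn left 41°, forward 5.1 m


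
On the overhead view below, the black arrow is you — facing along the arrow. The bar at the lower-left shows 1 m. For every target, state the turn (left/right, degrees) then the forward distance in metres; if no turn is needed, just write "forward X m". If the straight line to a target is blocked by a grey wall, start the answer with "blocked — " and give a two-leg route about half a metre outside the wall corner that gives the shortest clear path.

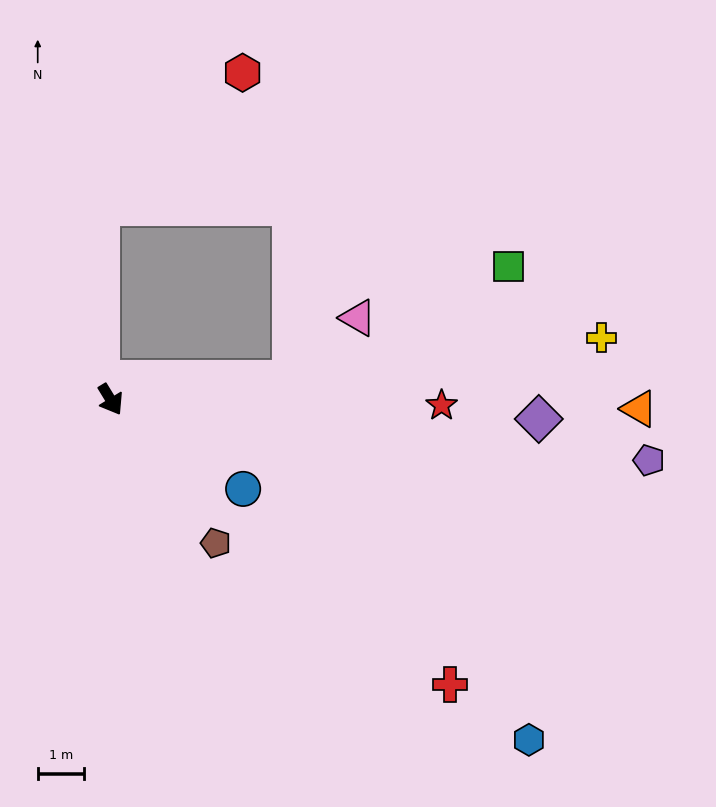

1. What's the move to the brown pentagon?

turn left 5°, forward 3.9 m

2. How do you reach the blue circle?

turn left 25°, forward 3.5 m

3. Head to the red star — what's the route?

turn left 58°, forward 7.2 m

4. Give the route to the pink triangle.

blocked — turn left 65°, forward 4.0 m, then turn left 37°, forward 2.0 m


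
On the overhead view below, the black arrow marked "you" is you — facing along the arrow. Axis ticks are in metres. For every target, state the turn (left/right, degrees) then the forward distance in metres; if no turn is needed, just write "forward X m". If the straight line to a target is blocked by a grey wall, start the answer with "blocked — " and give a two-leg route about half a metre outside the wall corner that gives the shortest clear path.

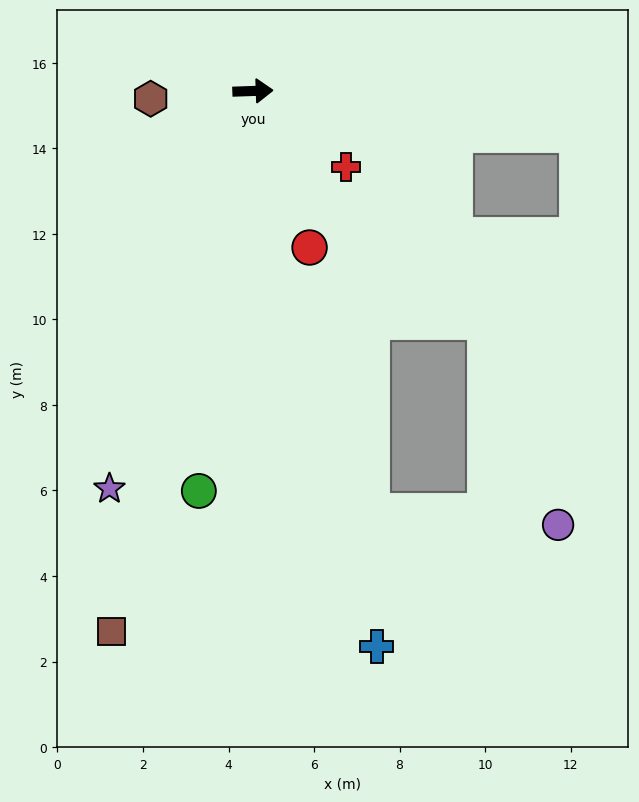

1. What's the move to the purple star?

turn right 112°, forward 9.9 m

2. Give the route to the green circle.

turn right 100°, forward 9.4 m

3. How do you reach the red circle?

turn right 72°, forward 3.9 m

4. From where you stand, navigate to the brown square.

turn right 107°, forward 13.1 m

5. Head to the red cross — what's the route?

turn right 41°, forward 2.8 m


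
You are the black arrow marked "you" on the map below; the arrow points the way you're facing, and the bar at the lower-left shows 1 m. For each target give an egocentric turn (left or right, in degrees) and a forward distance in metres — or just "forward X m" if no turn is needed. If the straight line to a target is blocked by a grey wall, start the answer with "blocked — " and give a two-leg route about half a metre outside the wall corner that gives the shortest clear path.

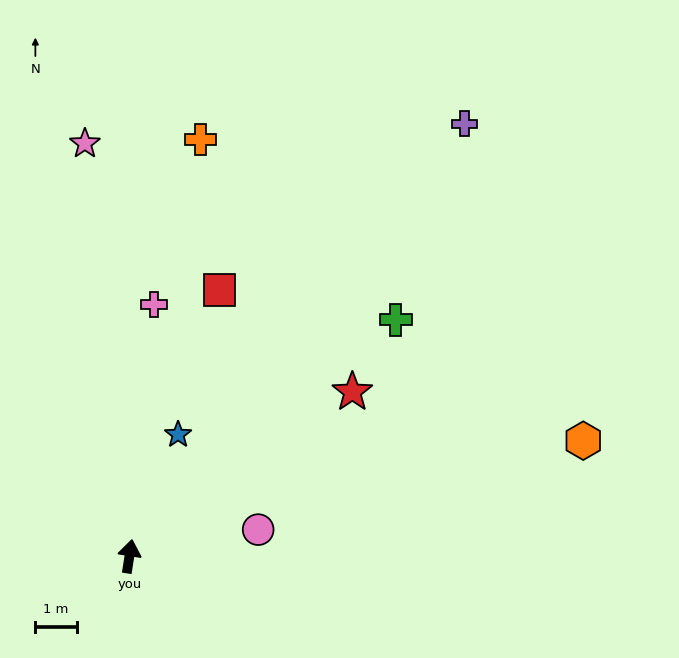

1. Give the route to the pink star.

turn left 15°, forward 10.0 m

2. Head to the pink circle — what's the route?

turn right 69°, forward 3.2 m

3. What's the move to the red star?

turn right 45°, forward 6.7 m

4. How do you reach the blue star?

turn right 13°, forward 3.2 m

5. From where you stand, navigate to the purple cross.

turn right 29°, forward 13.2 m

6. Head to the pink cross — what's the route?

turn left 3°, forward 6.1 m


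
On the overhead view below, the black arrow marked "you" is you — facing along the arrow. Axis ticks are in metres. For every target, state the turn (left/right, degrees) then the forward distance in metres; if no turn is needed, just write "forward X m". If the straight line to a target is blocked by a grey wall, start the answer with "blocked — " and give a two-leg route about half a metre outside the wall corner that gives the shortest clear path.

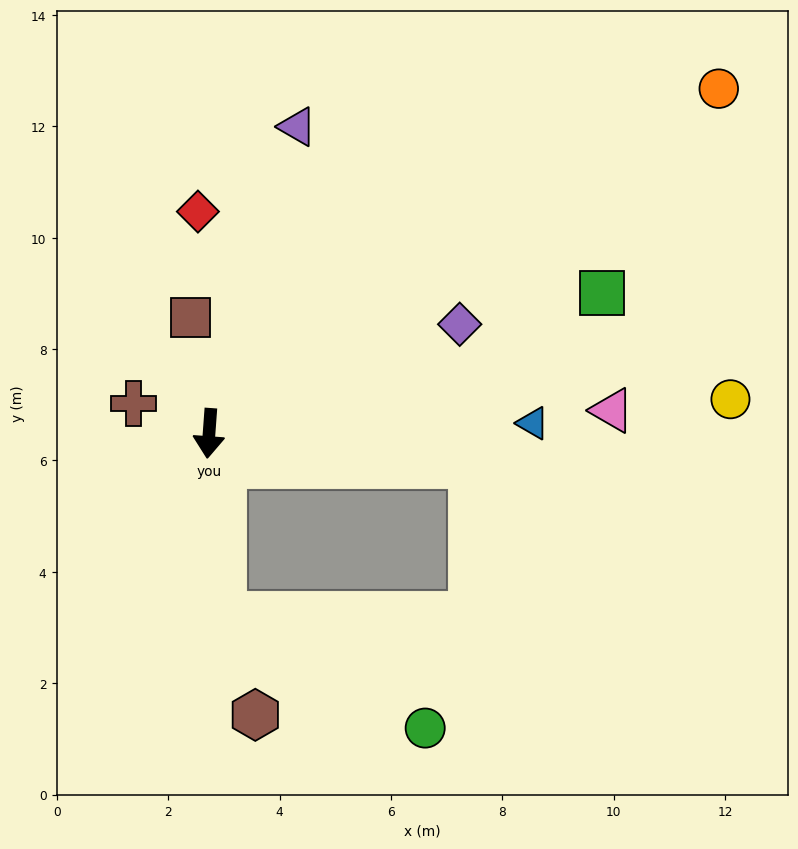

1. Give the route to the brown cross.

turn right 108°, forward 1.5 m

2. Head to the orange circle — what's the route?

turn left 128°, forward 11.1 m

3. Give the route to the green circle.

blocked — turn left 9°, forward 3.3 m, then turn left 56°, forward 4.2 m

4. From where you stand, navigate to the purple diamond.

turn left 118°, forward 4.9 m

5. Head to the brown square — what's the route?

turn right 167°, forward 2.1 m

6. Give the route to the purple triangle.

turn left 168°, forward 5.7 m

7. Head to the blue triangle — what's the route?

turn left 96°, forward 5.8 m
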